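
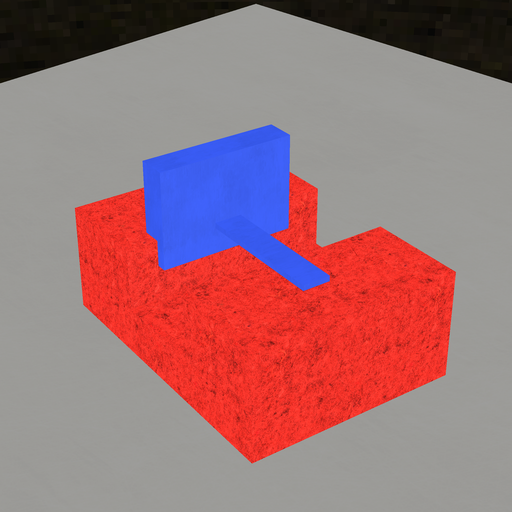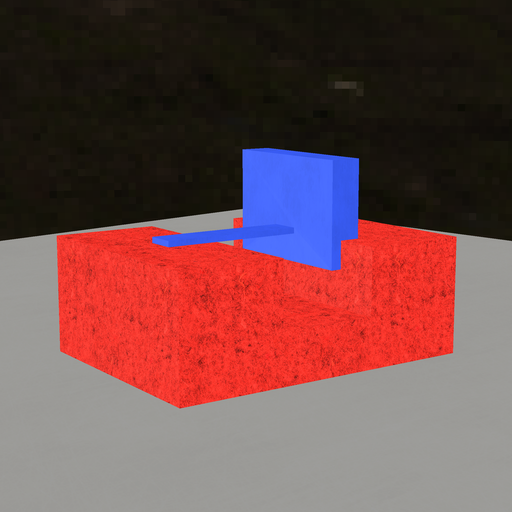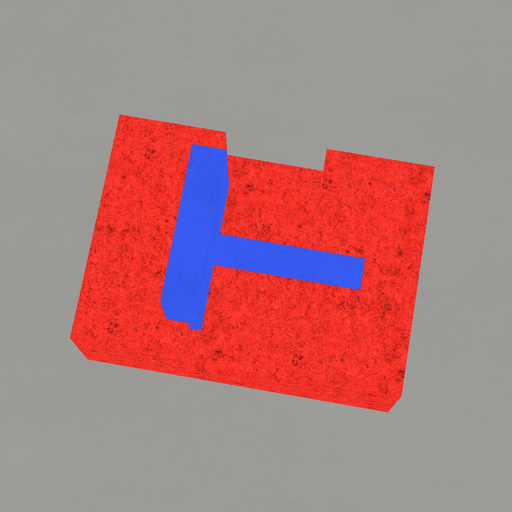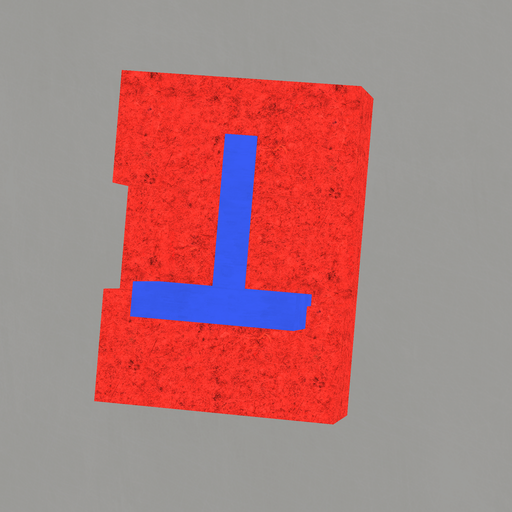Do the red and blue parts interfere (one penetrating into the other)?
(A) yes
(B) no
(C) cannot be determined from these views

(A) yes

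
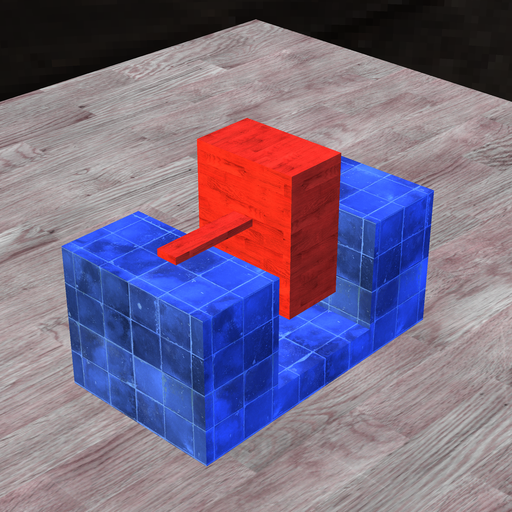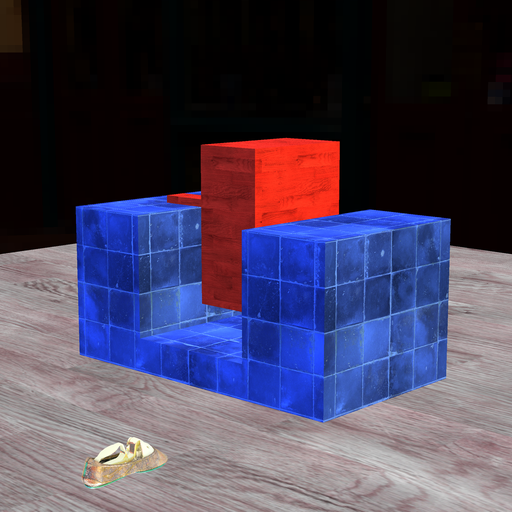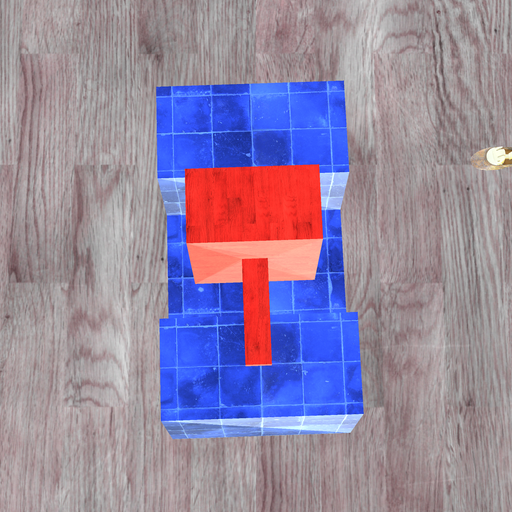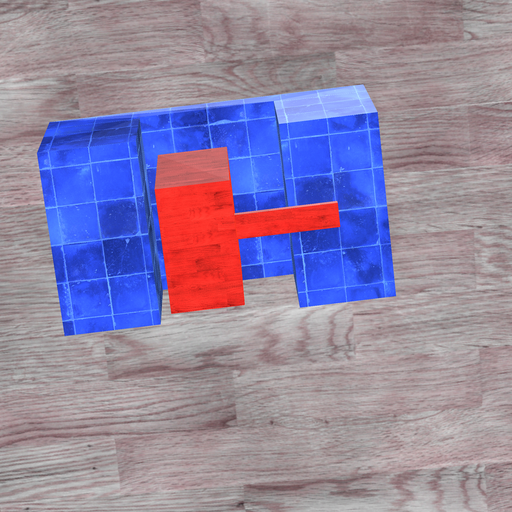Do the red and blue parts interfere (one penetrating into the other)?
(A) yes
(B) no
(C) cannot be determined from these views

(B) no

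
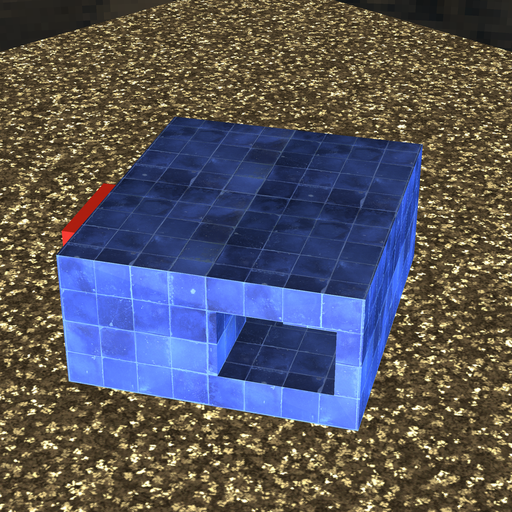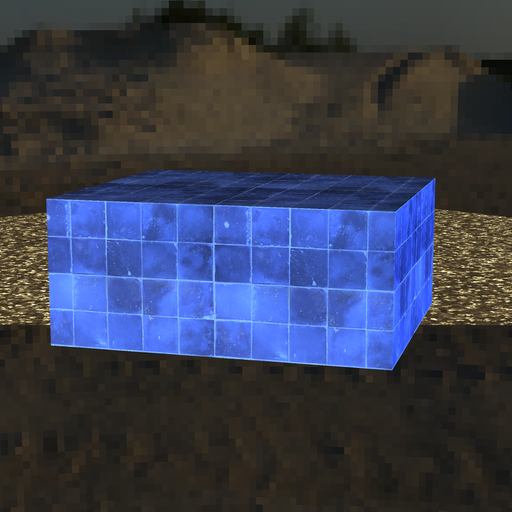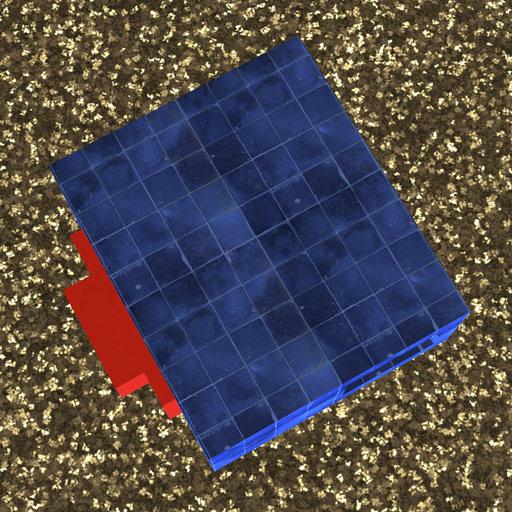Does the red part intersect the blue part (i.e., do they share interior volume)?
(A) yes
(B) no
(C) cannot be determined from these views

(C) cannot be determined from these views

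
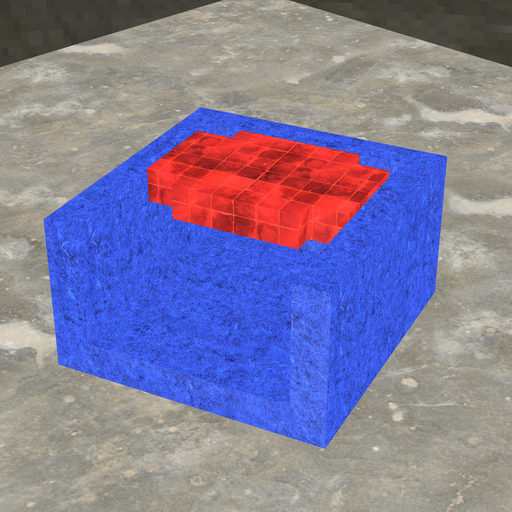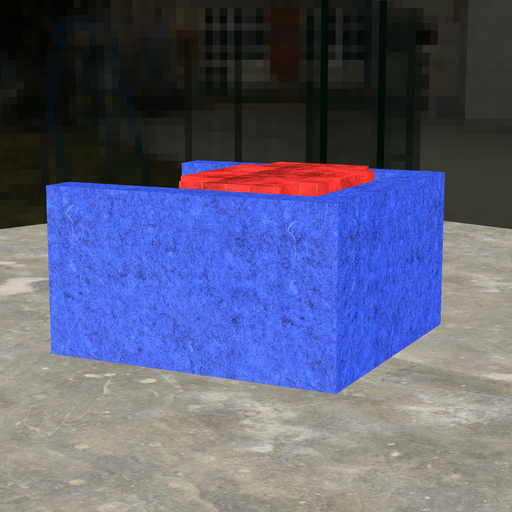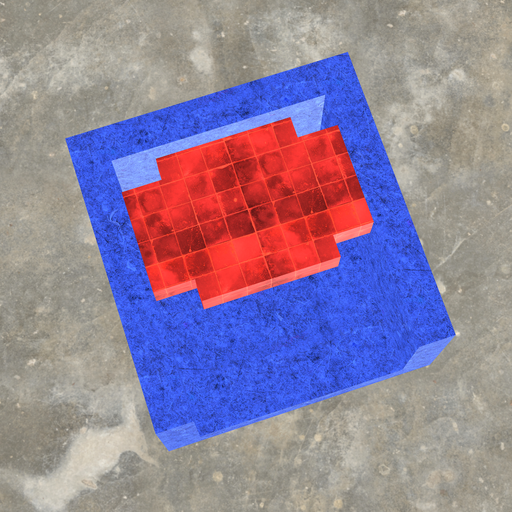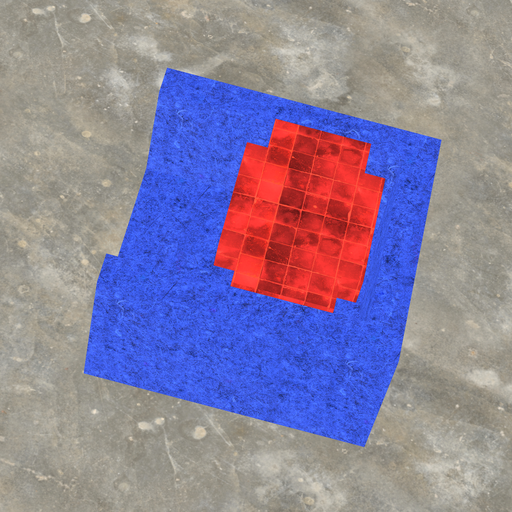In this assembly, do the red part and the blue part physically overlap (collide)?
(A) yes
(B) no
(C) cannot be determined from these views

(B) no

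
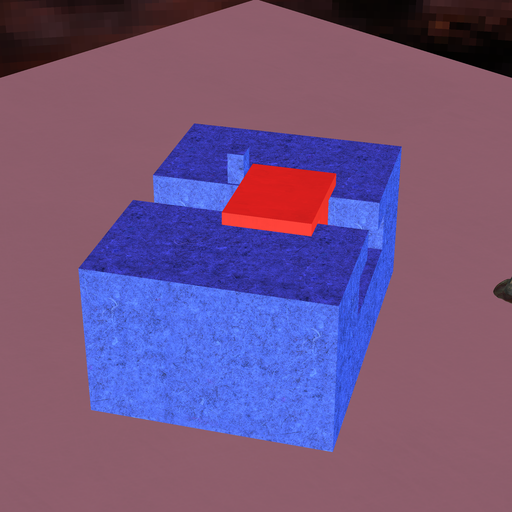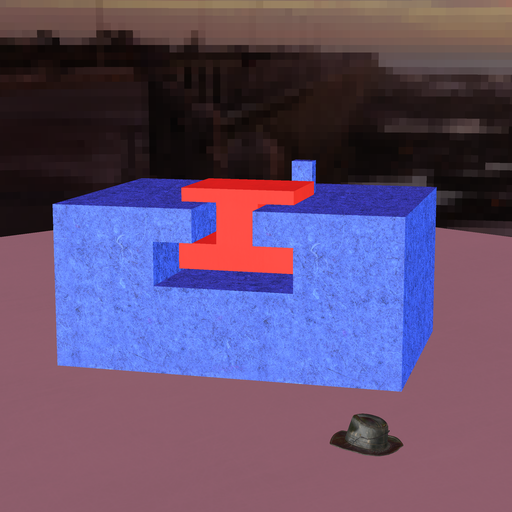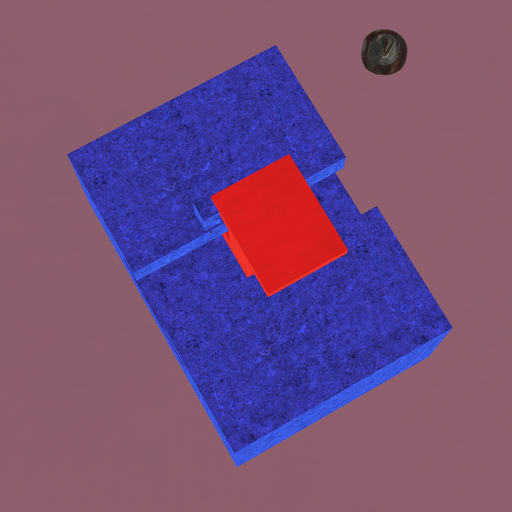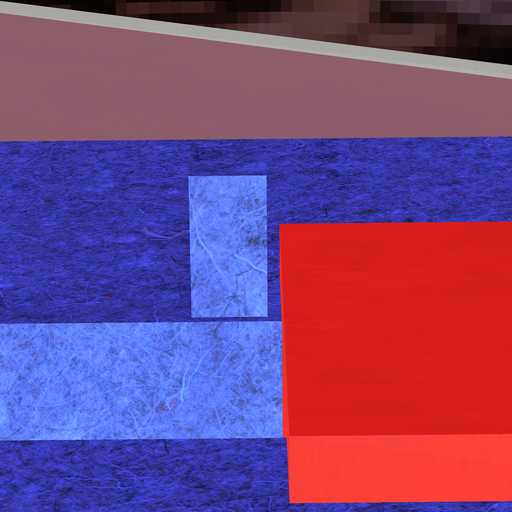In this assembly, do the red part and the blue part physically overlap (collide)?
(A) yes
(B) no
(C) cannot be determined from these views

(B) no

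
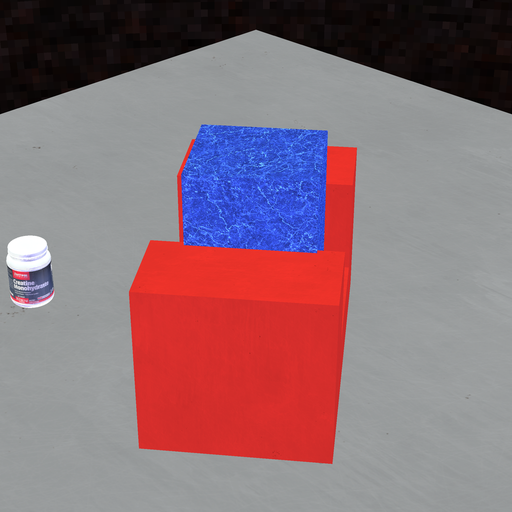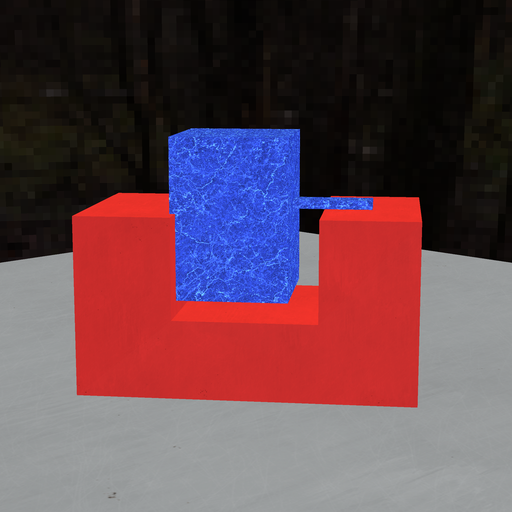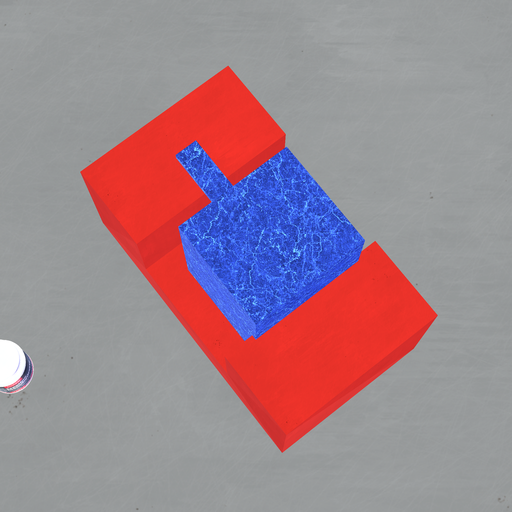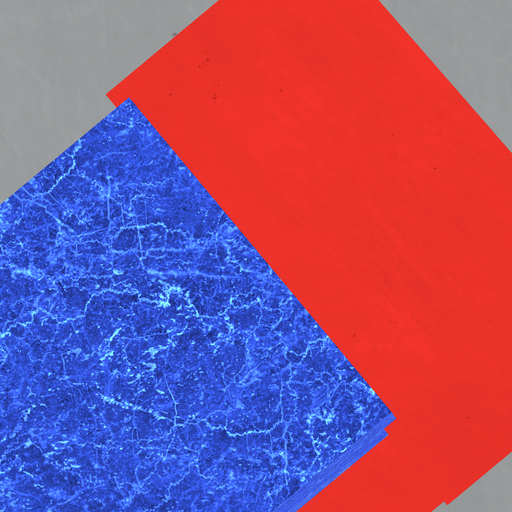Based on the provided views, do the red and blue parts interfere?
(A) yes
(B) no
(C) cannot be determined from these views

(A) yes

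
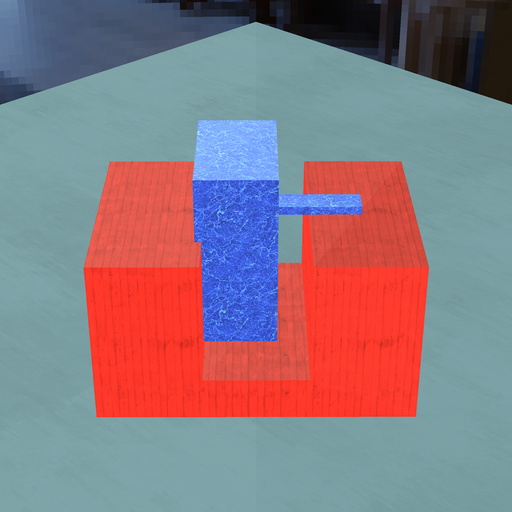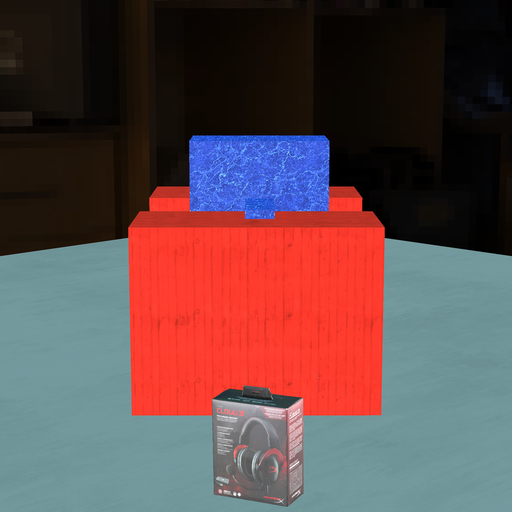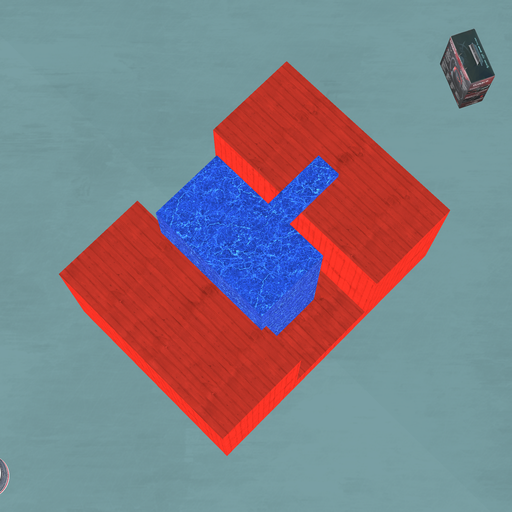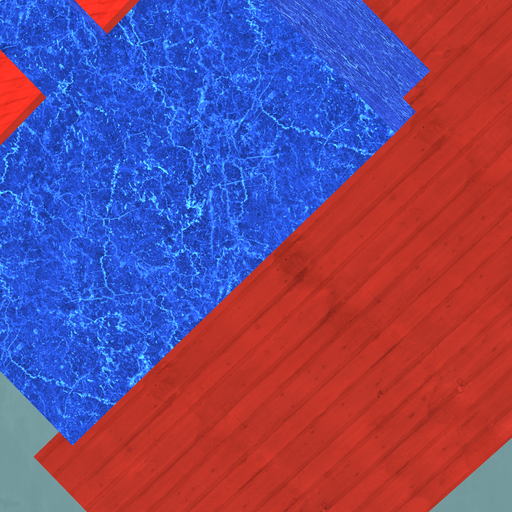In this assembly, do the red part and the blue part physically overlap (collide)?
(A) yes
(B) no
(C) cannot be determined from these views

(A) yes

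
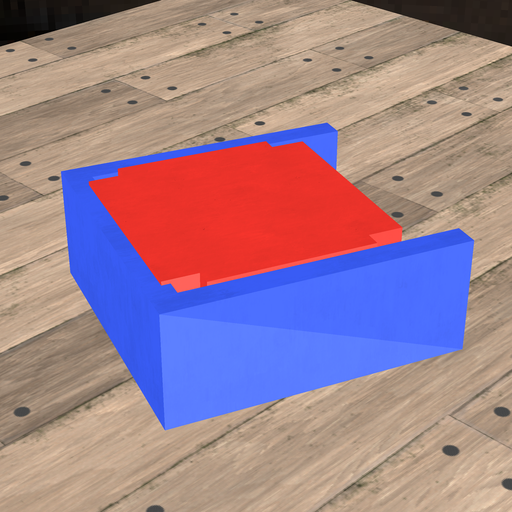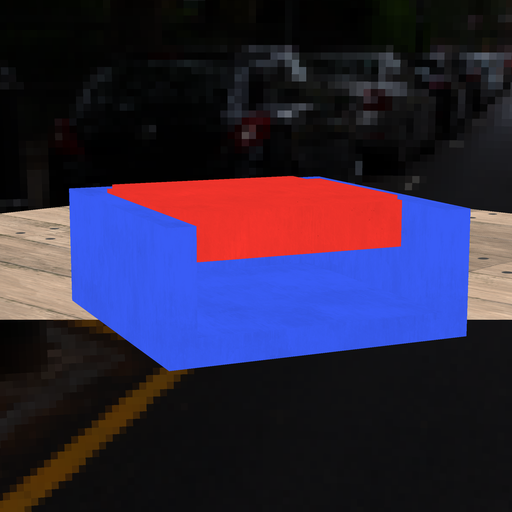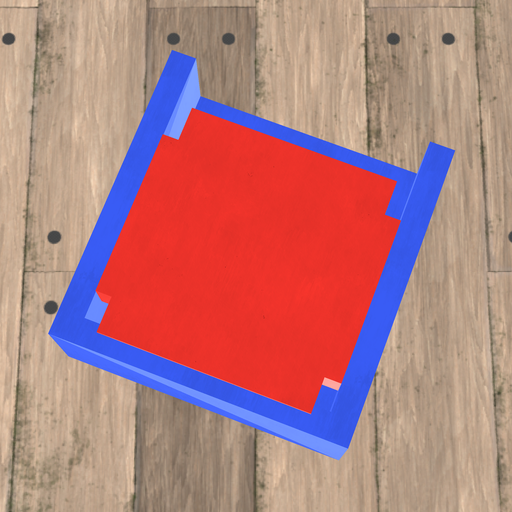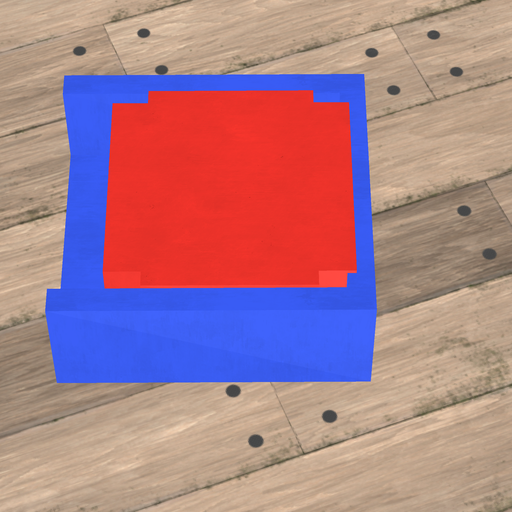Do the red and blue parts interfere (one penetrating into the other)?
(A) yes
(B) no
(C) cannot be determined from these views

(A) yes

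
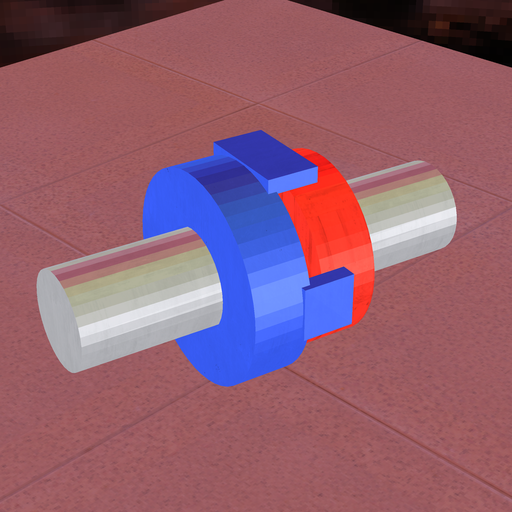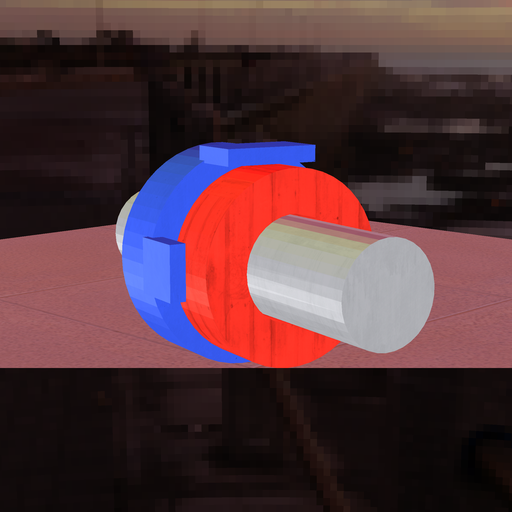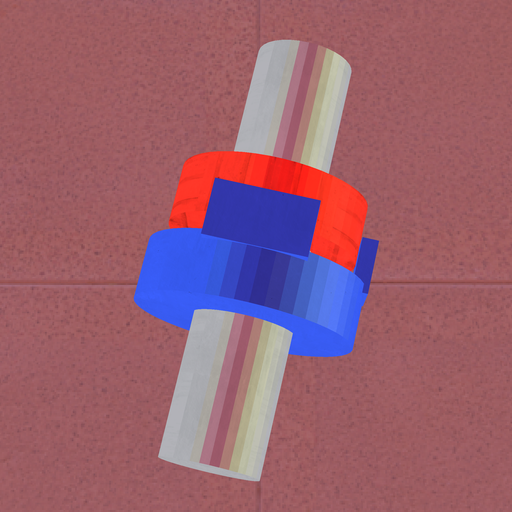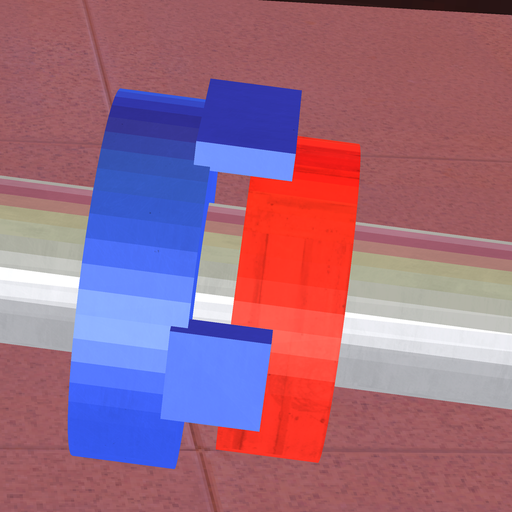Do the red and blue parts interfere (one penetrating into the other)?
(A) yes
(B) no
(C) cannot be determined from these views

(B) no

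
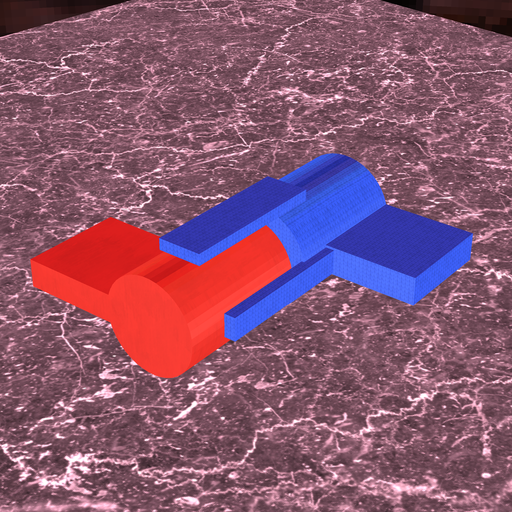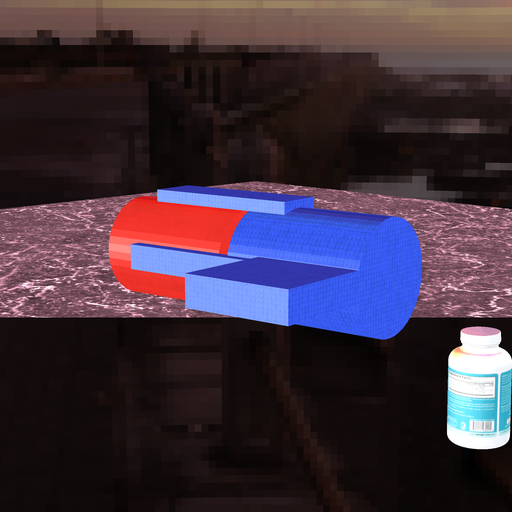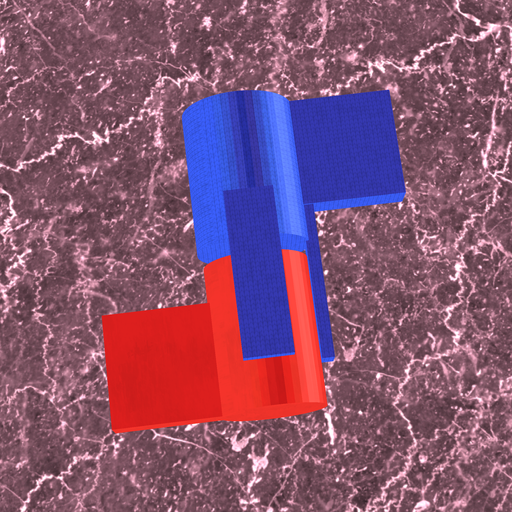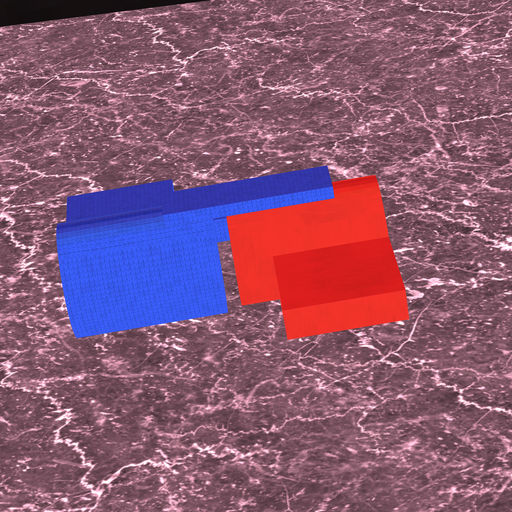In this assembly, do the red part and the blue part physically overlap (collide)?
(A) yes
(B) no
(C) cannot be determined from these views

(B) no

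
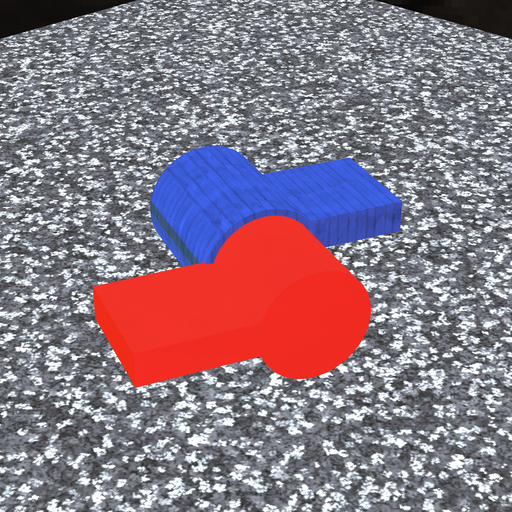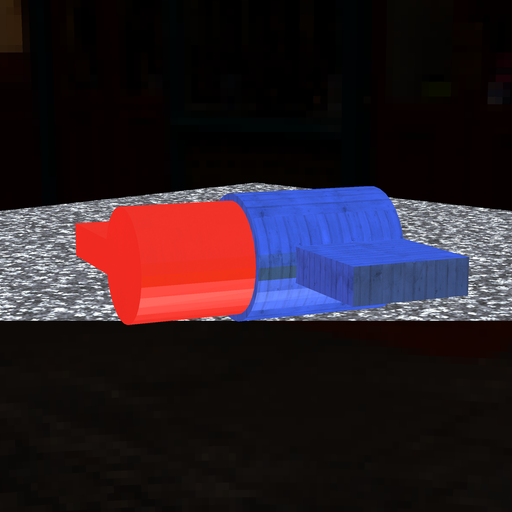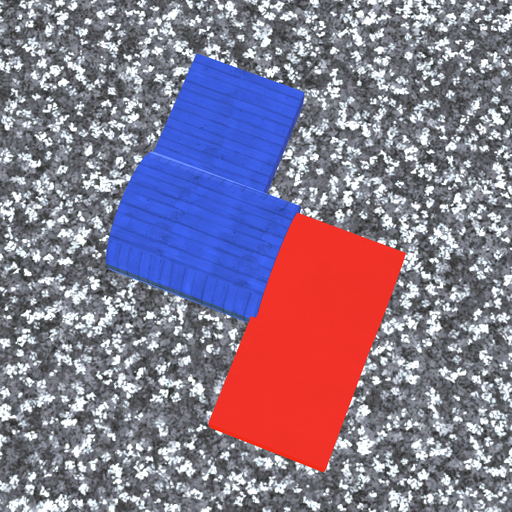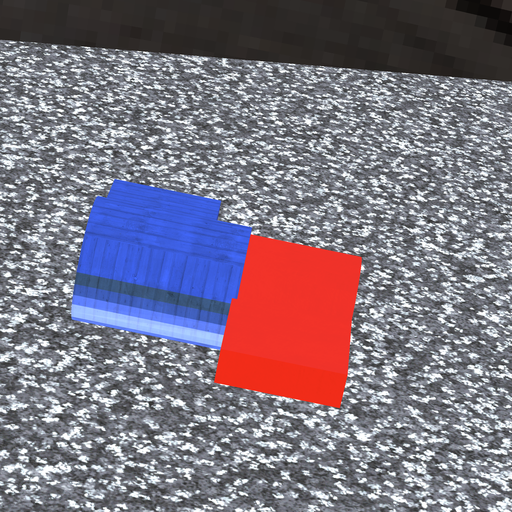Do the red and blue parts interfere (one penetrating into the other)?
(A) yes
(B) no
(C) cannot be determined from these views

(A) yes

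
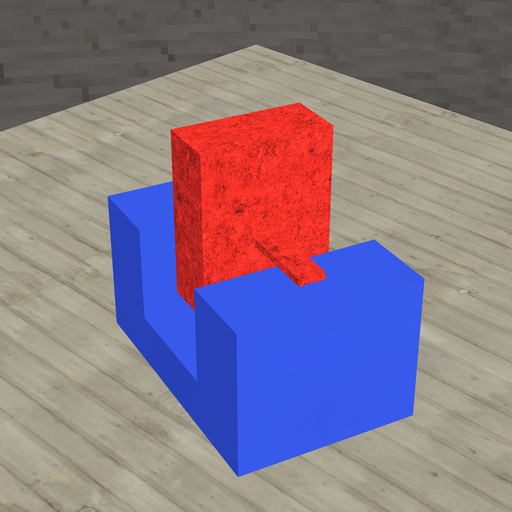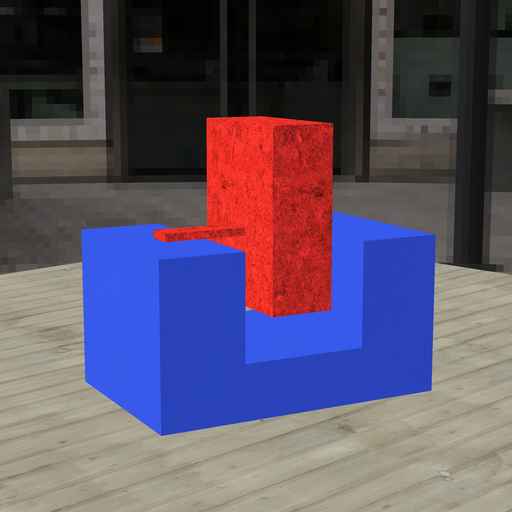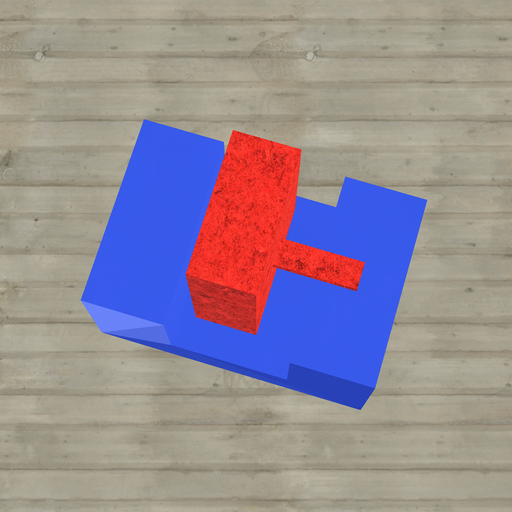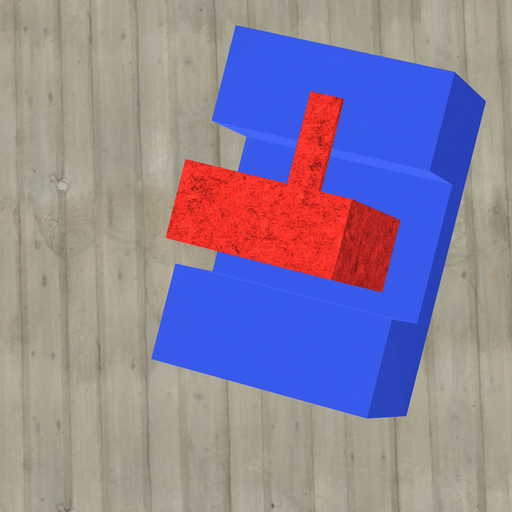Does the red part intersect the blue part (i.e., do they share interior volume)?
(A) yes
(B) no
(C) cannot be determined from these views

(B) no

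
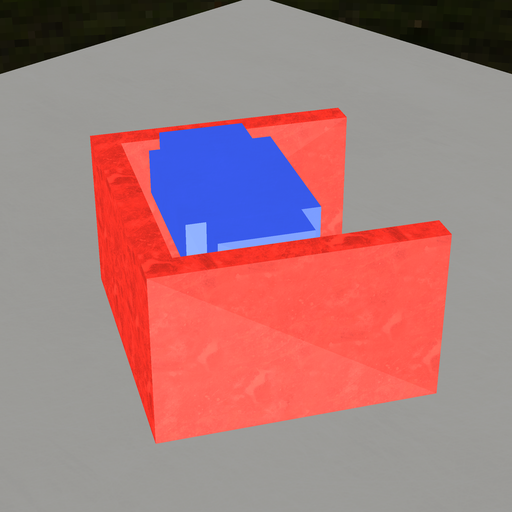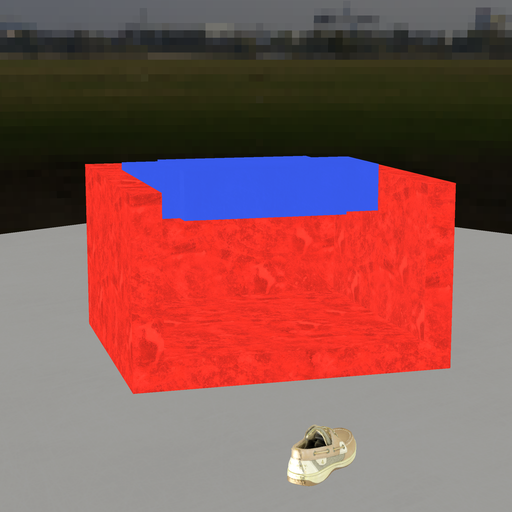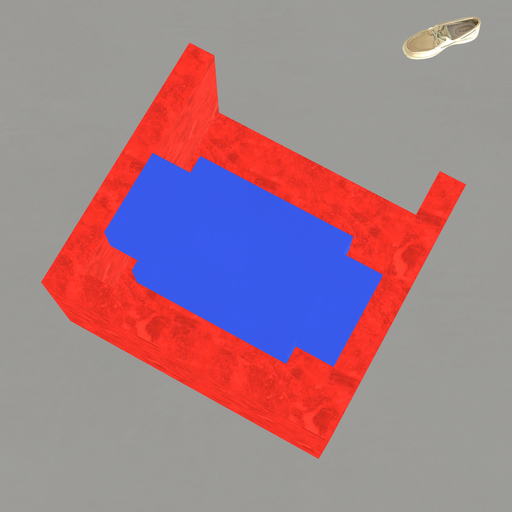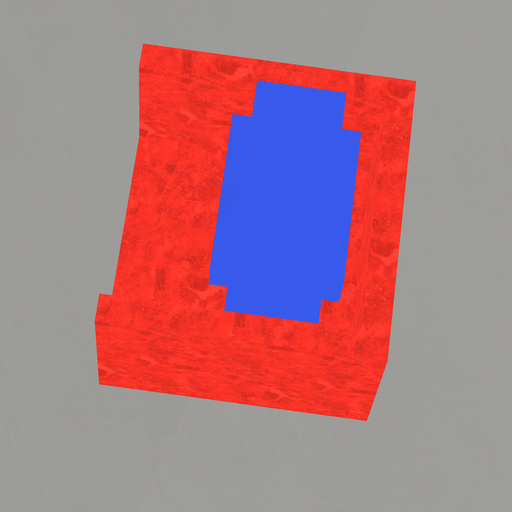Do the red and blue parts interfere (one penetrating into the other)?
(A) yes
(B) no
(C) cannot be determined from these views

(B) no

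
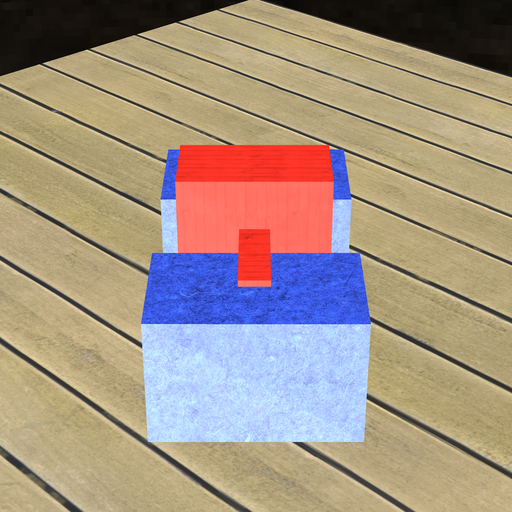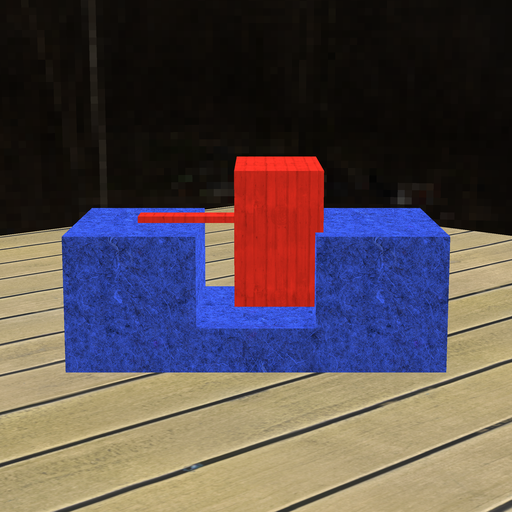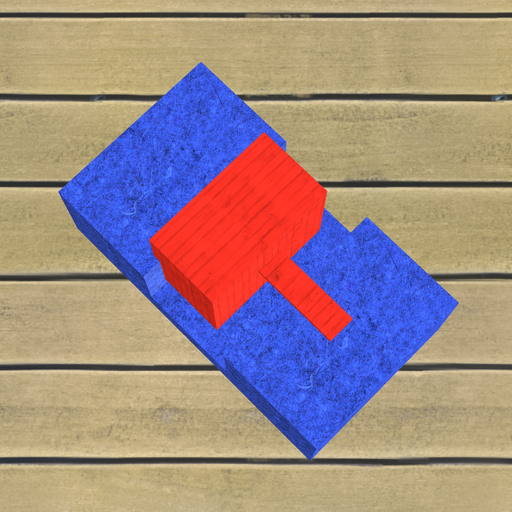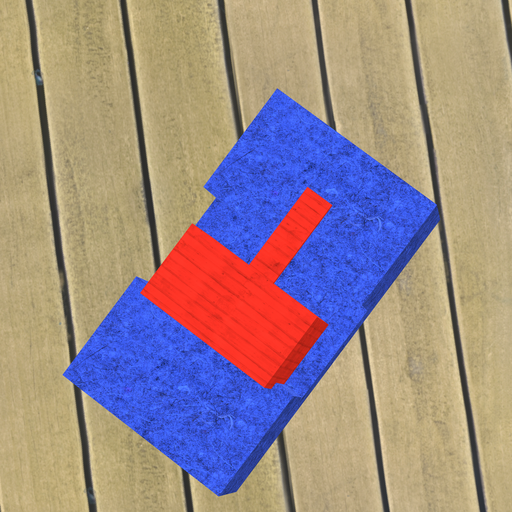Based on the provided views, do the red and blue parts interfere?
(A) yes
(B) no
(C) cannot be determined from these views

(A) yes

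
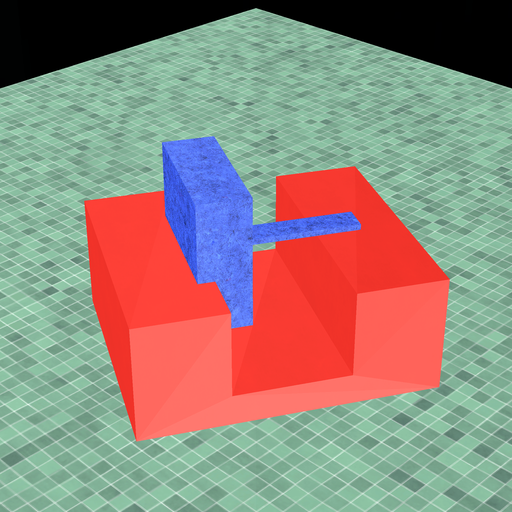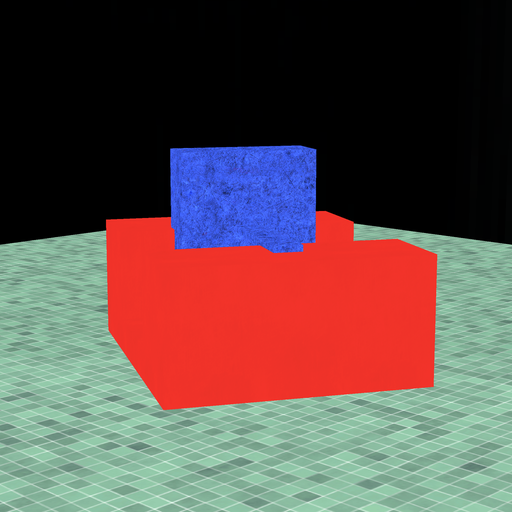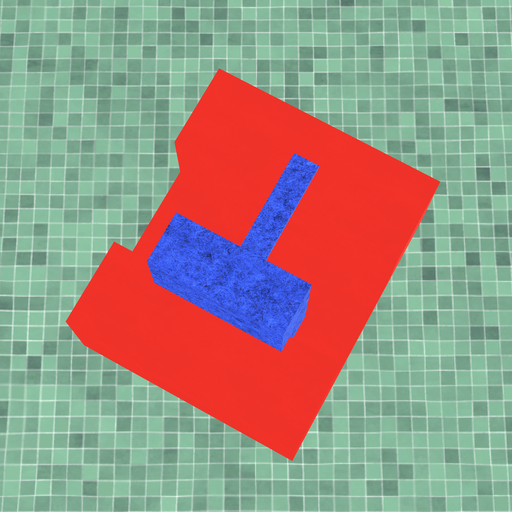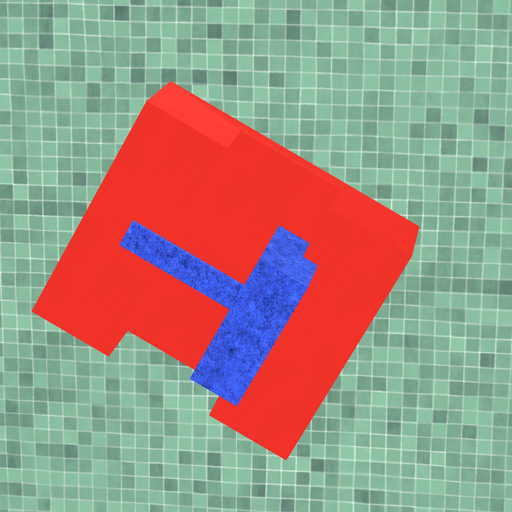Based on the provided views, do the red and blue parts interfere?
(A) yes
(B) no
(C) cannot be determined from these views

(A) yes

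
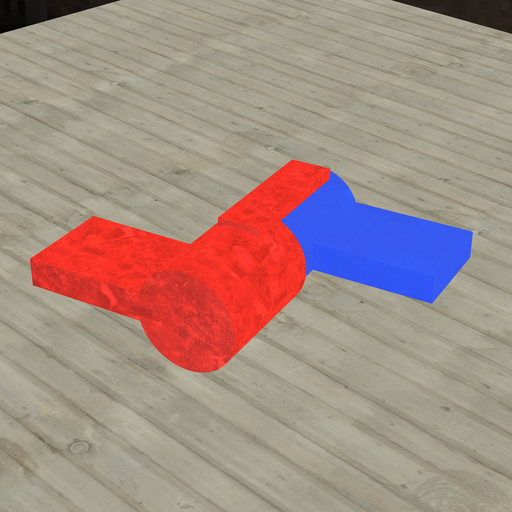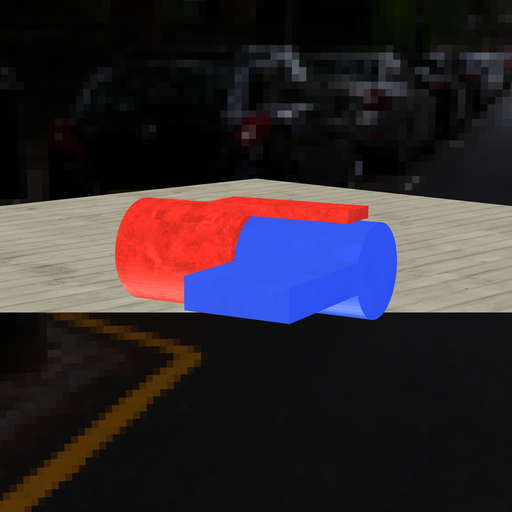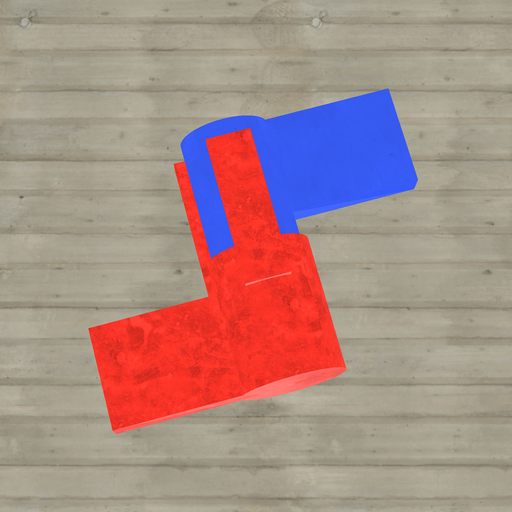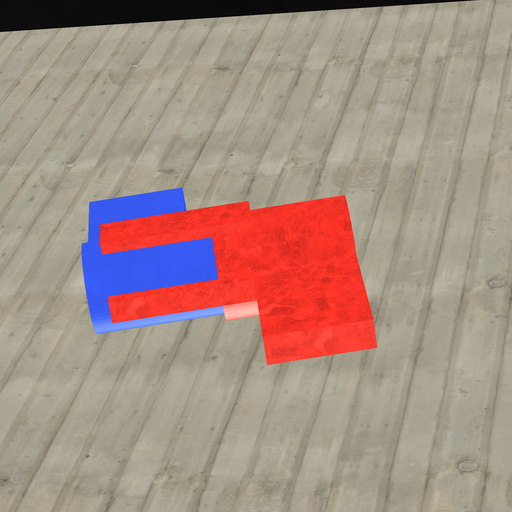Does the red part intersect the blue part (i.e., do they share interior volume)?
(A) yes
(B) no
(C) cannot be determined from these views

(A) yes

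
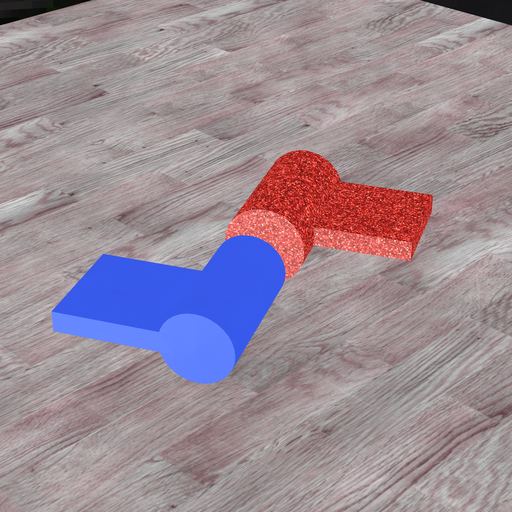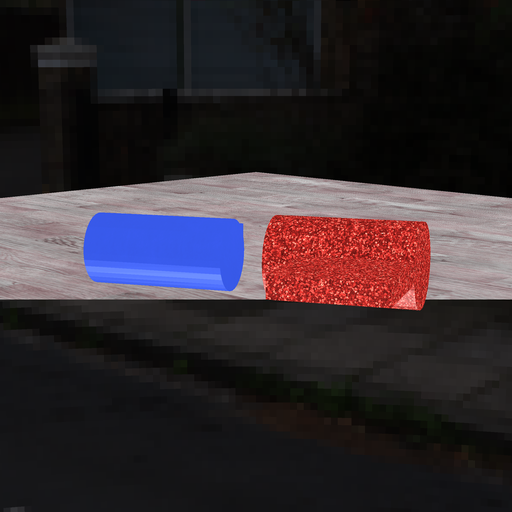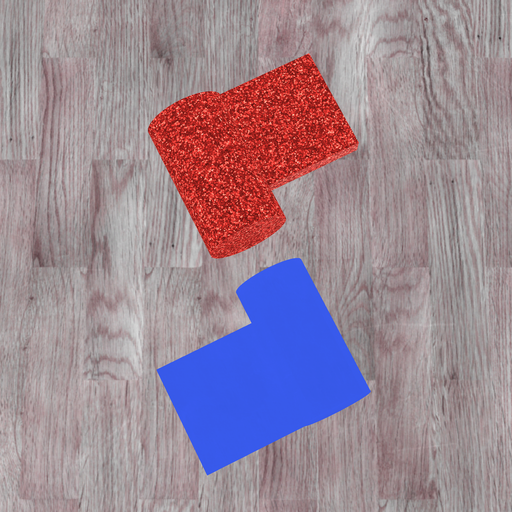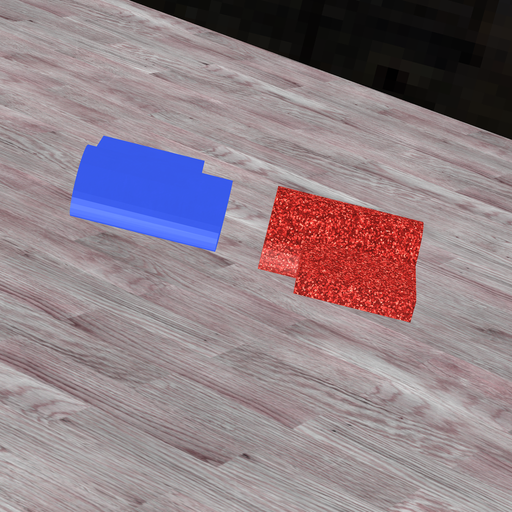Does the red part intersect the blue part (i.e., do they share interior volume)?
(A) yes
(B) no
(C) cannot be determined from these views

(B) no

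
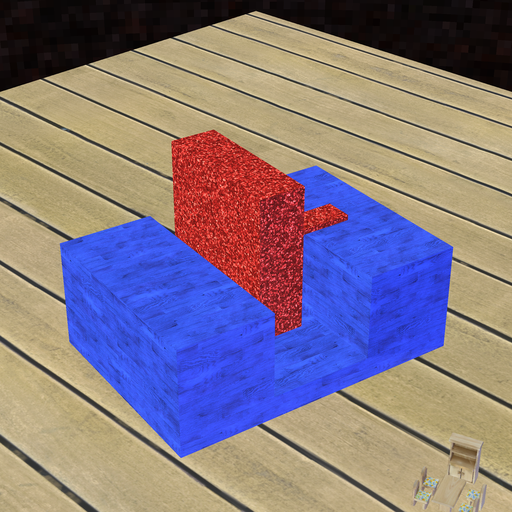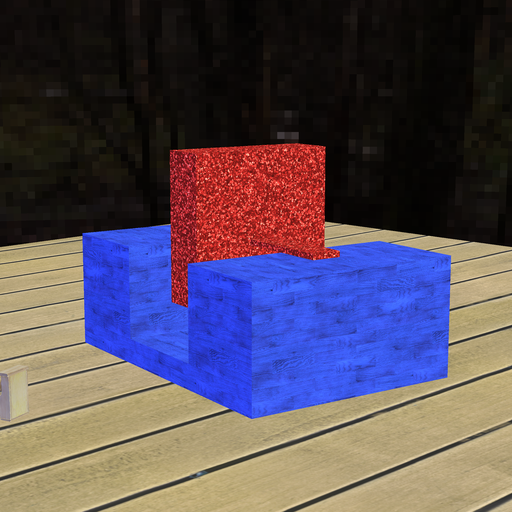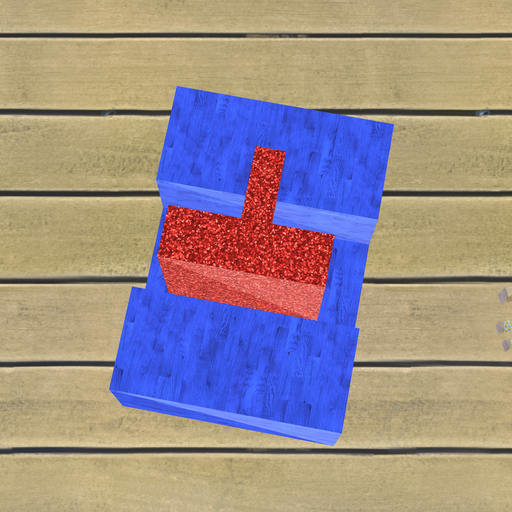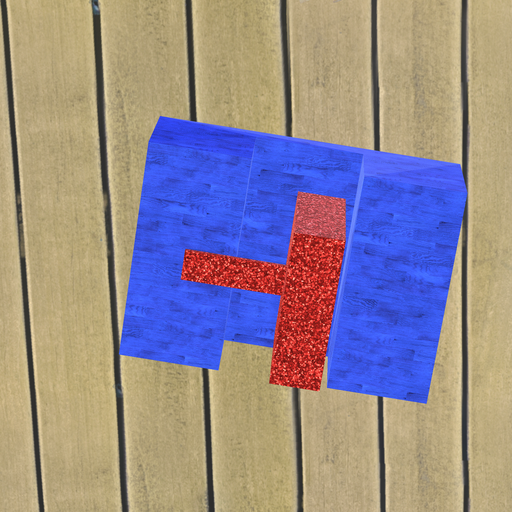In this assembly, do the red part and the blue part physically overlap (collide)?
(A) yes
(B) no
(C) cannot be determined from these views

(B) no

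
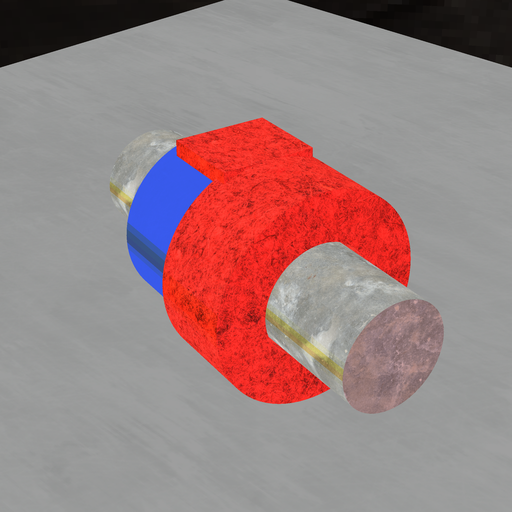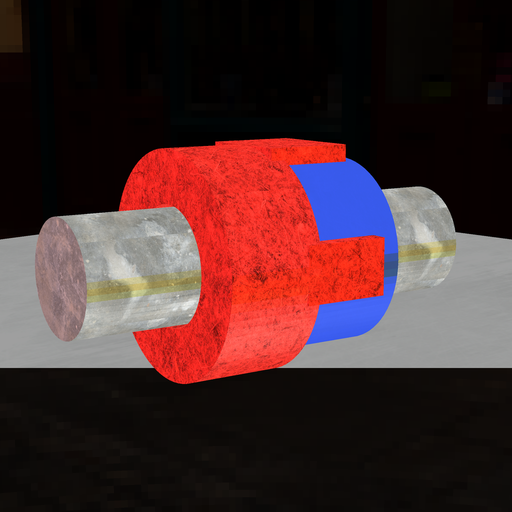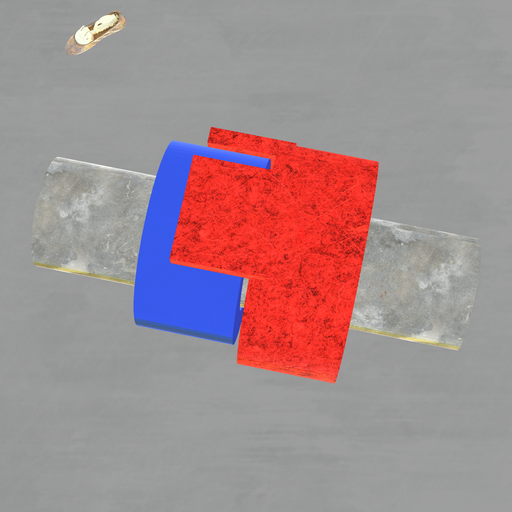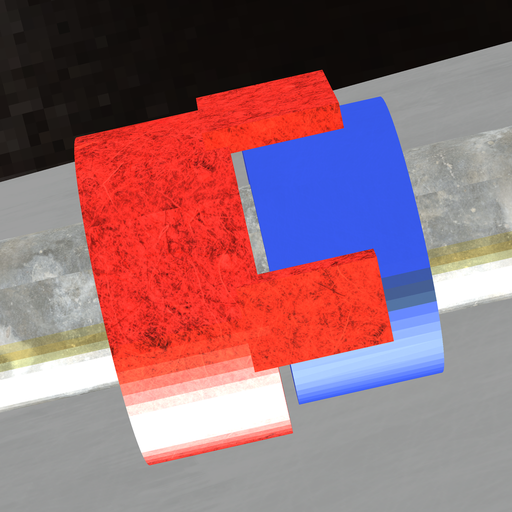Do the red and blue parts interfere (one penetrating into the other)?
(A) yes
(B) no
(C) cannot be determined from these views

(B) no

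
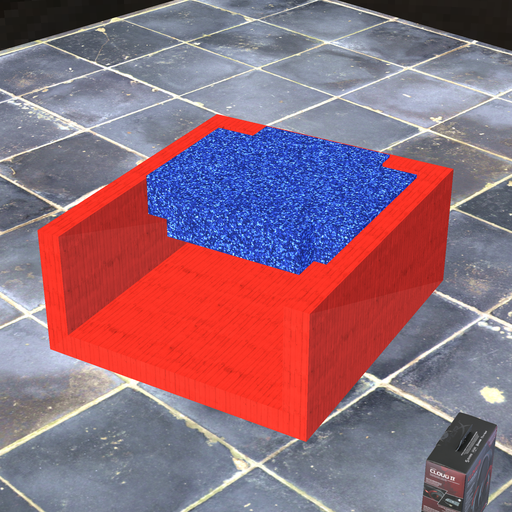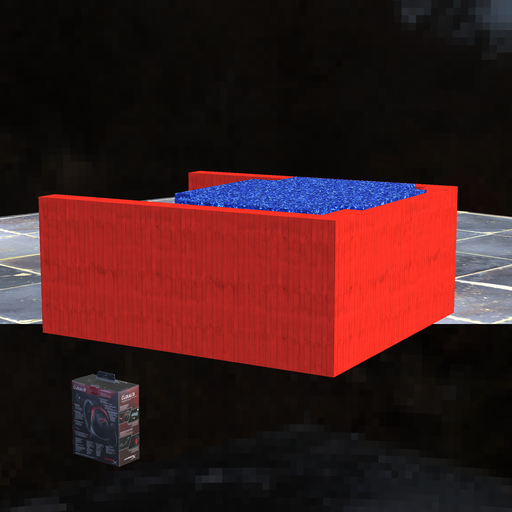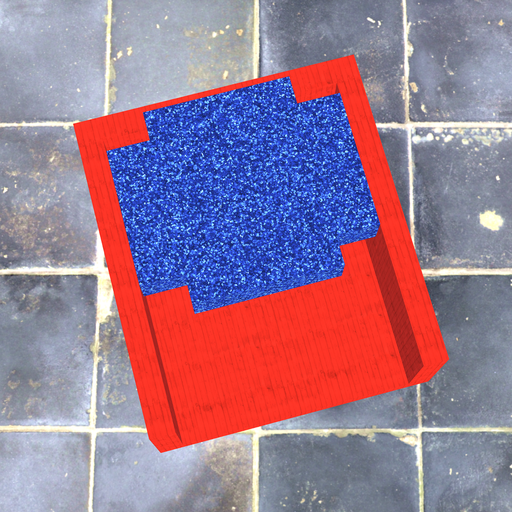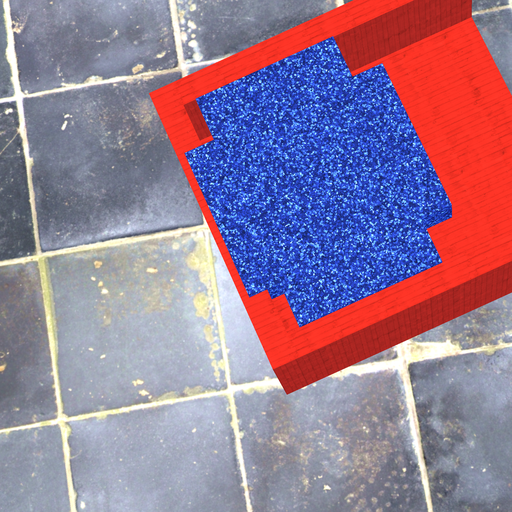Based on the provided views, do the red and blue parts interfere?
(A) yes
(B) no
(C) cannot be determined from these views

(A) yes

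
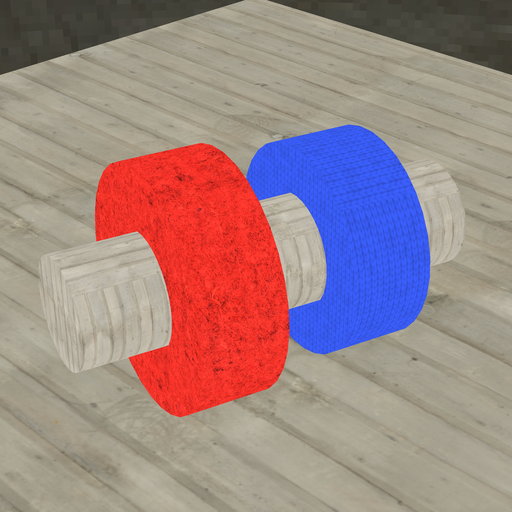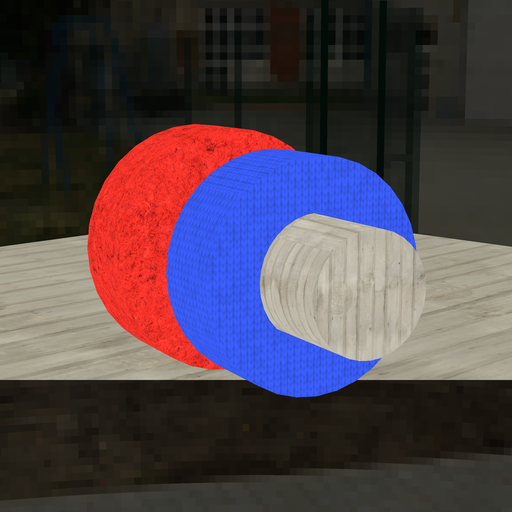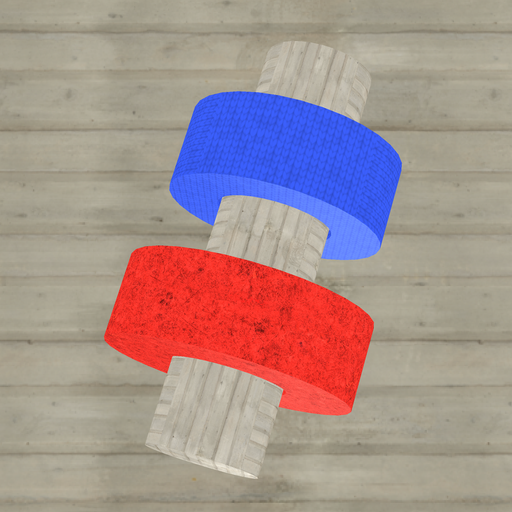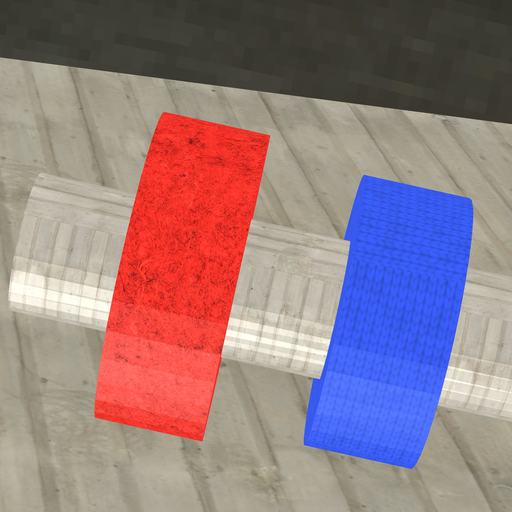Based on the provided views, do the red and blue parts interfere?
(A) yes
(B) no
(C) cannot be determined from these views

(B) no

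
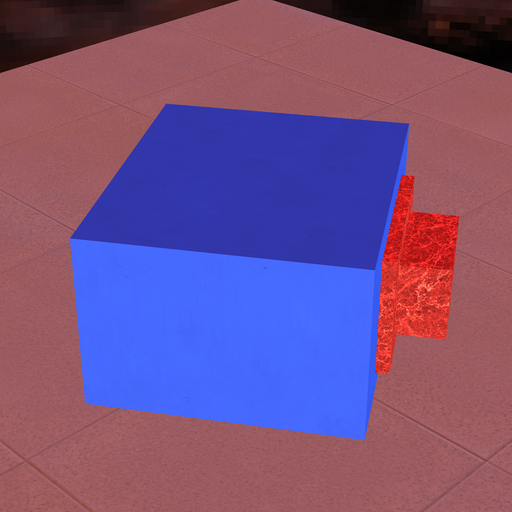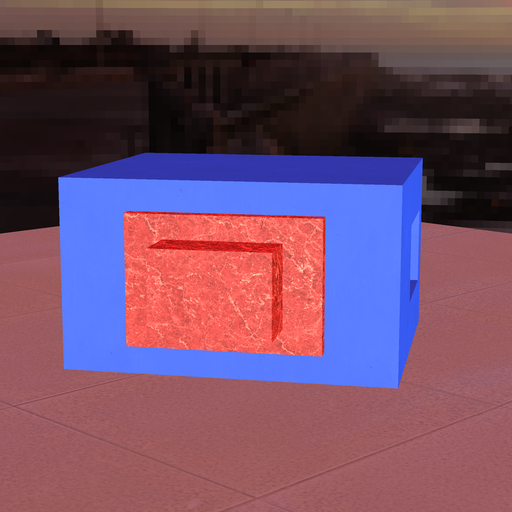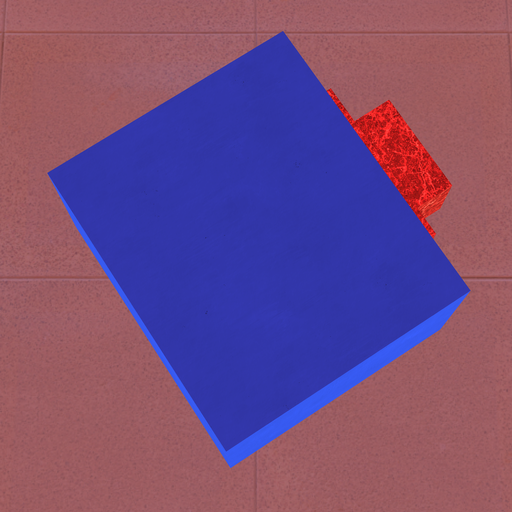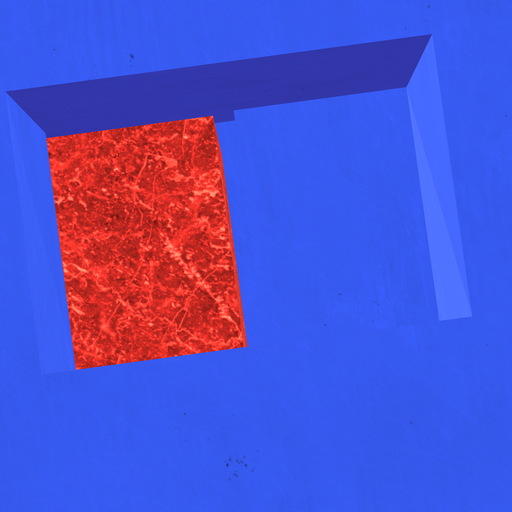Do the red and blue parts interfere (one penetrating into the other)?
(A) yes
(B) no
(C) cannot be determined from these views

(B) no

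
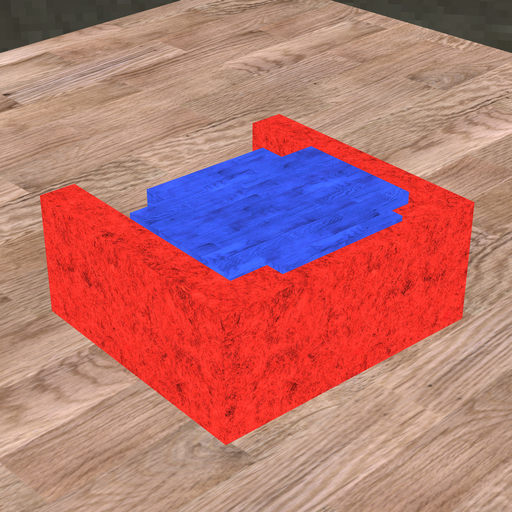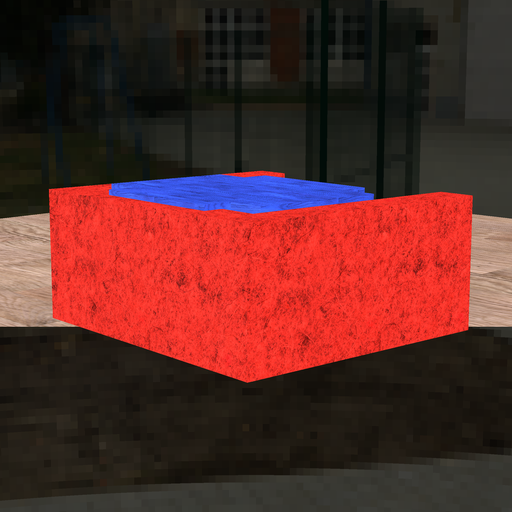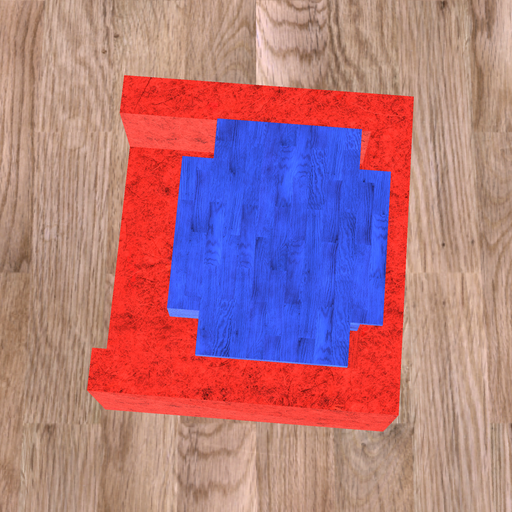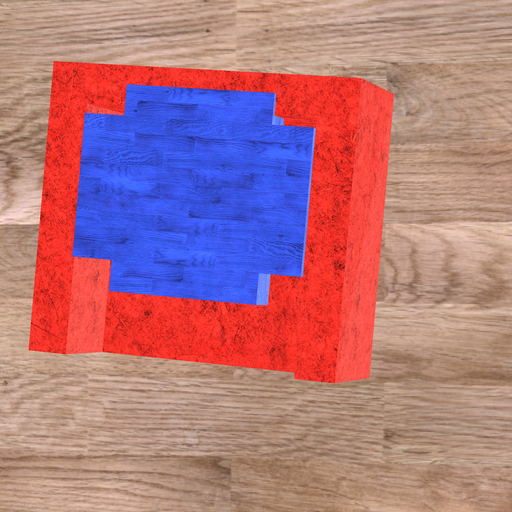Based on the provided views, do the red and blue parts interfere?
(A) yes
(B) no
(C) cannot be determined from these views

(A) yes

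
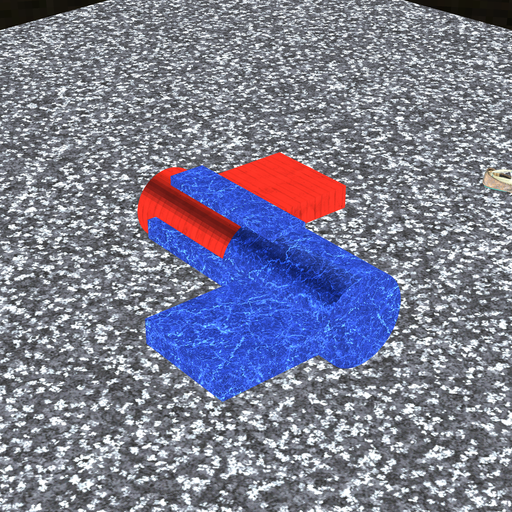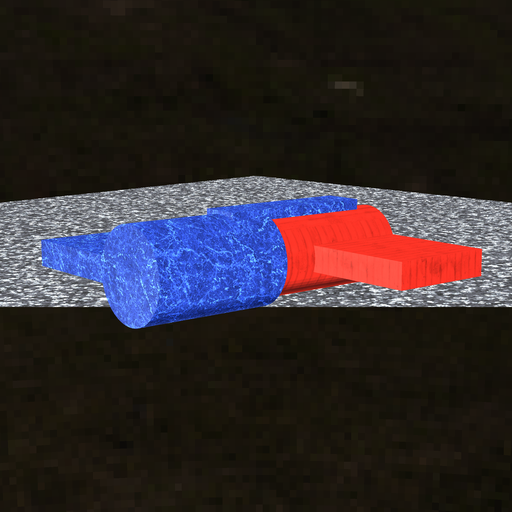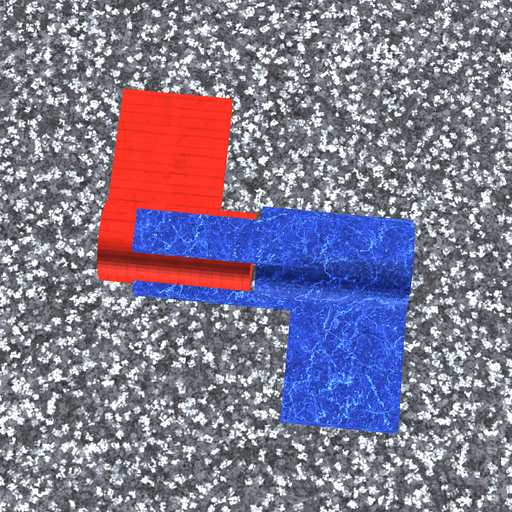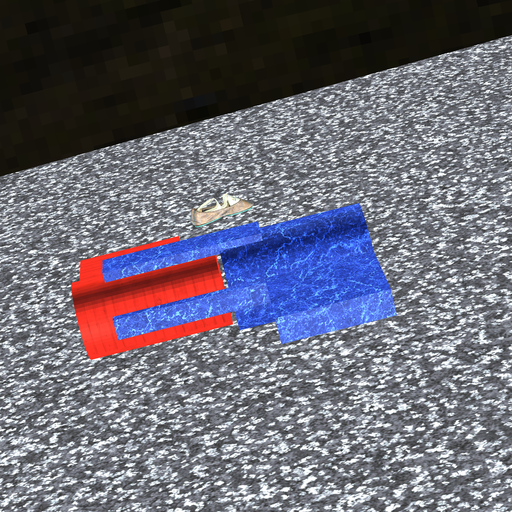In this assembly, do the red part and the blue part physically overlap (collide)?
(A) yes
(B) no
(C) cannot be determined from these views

(B) no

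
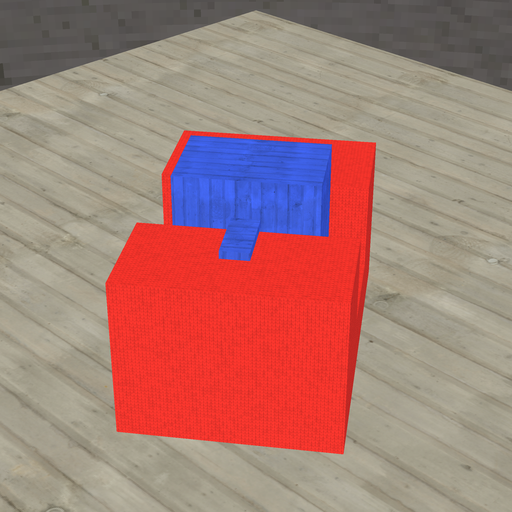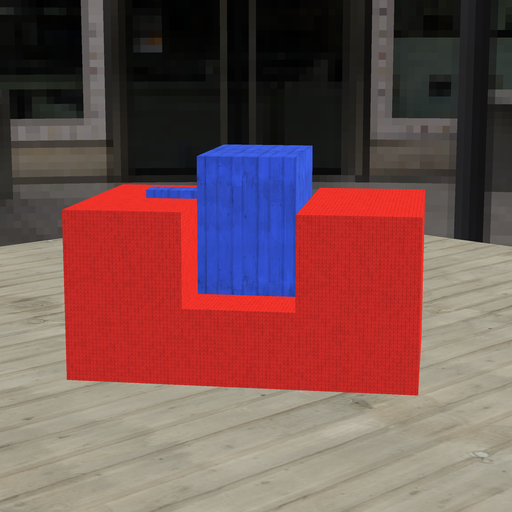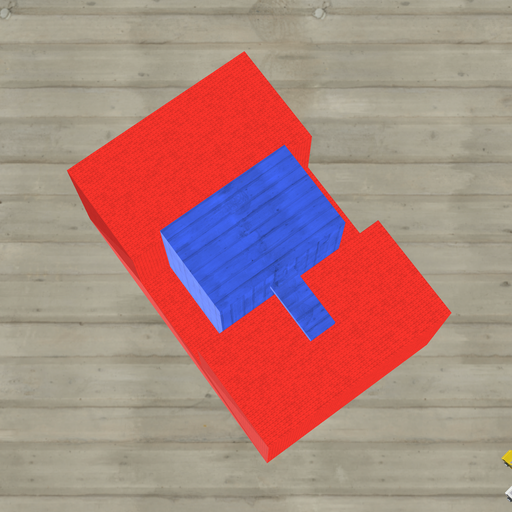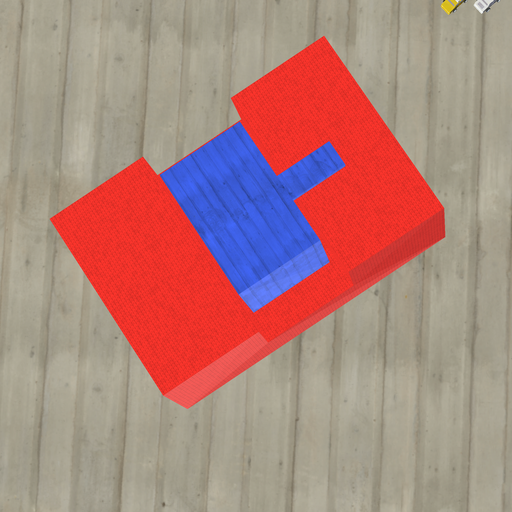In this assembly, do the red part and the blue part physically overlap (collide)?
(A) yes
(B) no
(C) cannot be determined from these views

(B) no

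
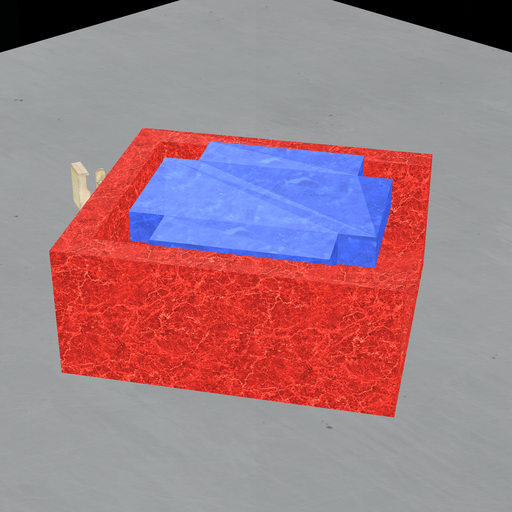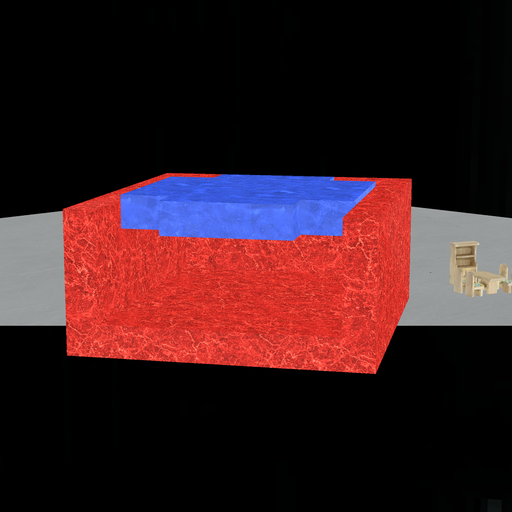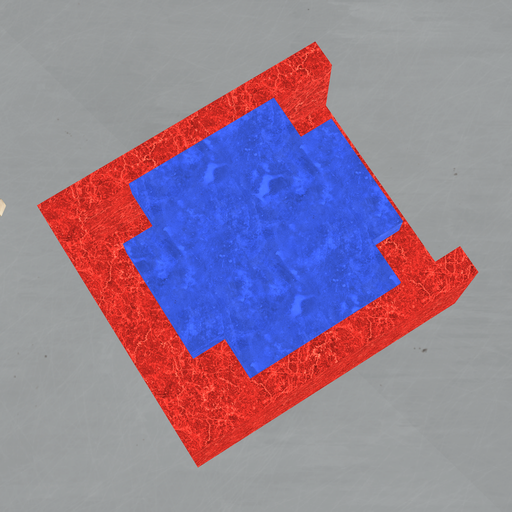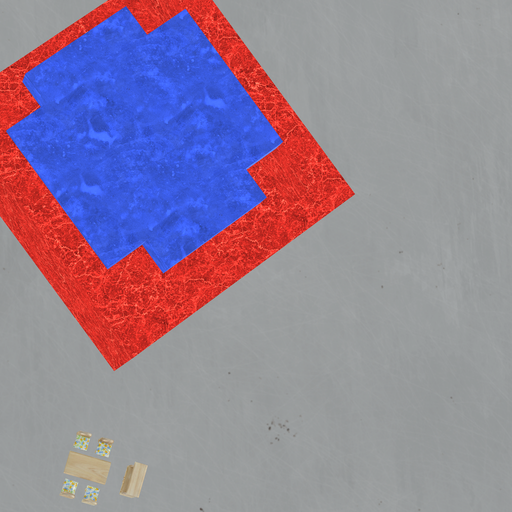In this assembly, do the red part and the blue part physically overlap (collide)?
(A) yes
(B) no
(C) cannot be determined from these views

(B) no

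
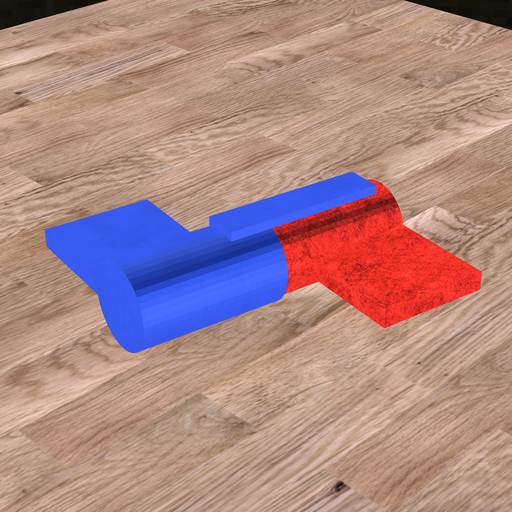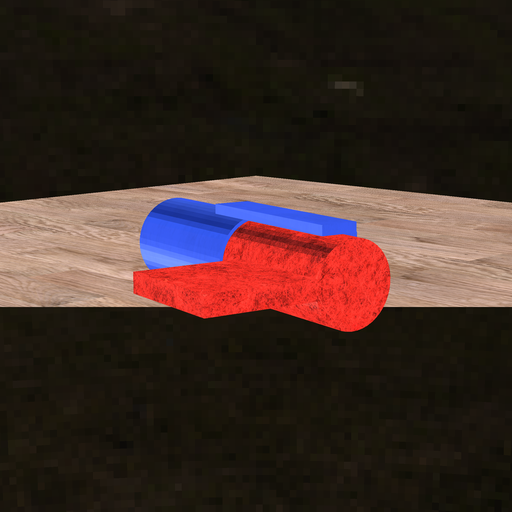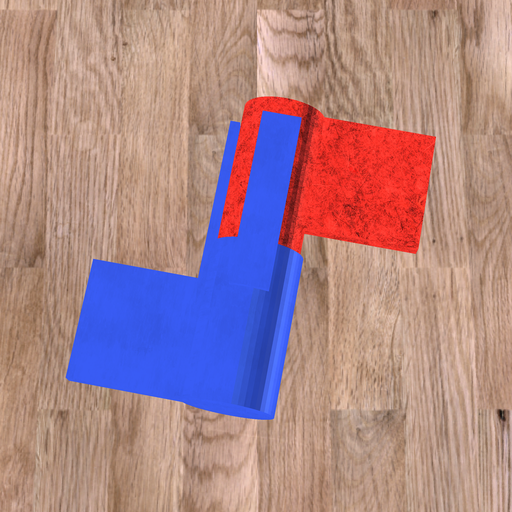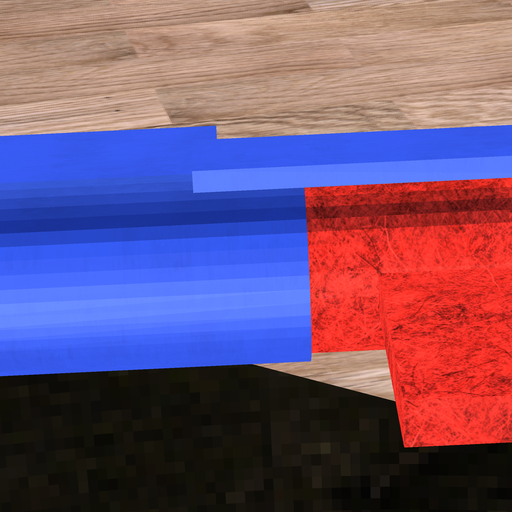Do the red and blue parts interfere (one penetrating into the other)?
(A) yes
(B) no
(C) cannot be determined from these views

(A) yes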